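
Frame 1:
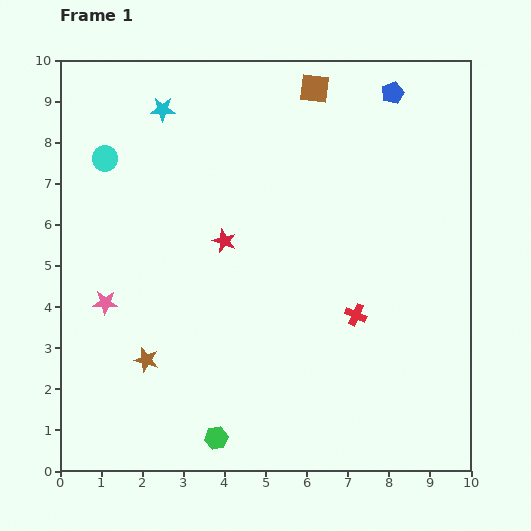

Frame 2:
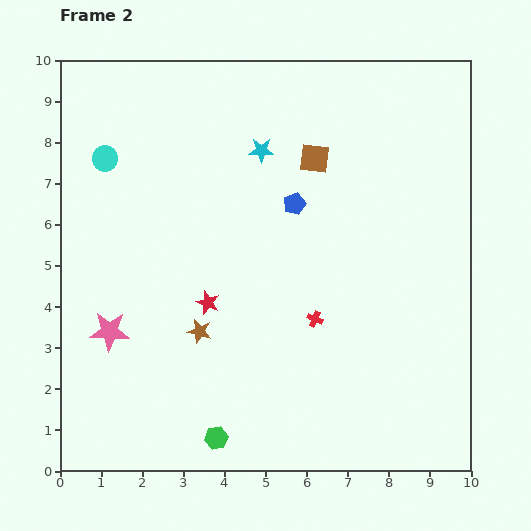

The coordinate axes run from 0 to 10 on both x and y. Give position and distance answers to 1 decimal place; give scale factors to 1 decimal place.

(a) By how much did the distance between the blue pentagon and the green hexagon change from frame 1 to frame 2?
-3.4

Distance in frame 1: 9.4. Distance in frame 2: 6.0.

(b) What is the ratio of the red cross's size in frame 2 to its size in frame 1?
0.7×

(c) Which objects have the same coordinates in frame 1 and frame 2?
the green hexagon, the cyan circle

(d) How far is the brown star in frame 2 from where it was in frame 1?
1.5

The brown star moved from (2.1, 2.7) to (3.4, 3.4), a distance of √(1.3² + 0.7²) ≈ 1.5.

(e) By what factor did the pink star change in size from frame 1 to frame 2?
1.6×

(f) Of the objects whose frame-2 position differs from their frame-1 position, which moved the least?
the pink star

(moved 0.7)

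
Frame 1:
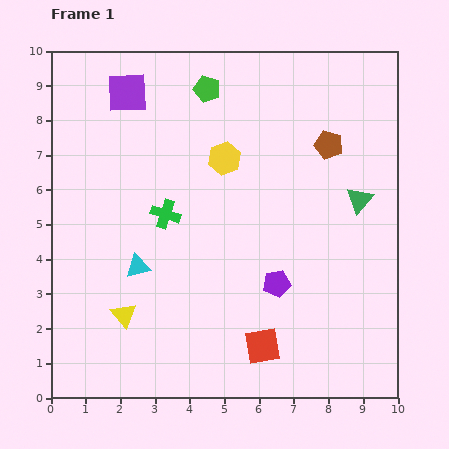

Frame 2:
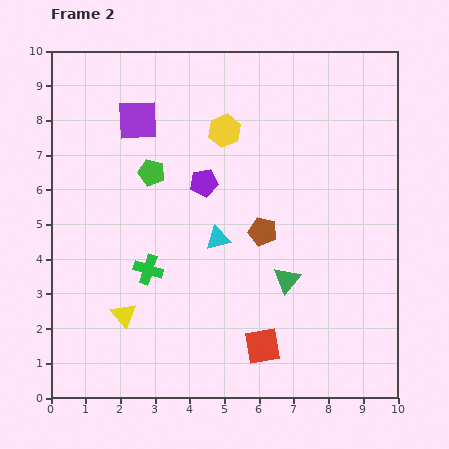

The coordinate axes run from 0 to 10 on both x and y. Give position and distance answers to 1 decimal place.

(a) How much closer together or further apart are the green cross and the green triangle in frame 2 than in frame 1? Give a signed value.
-1.6

Distance in frame 1: 5.6. Distance in frame 2: 4.0.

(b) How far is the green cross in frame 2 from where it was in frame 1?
1.7

The green cross moved from (3.3, 5.3) to (2.8, 3.7), a distance of √(0.5² + 1.6²) ≈ 1.7.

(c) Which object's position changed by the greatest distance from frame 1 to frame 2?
the purple pentagon

(moved 3.6; next 3.1)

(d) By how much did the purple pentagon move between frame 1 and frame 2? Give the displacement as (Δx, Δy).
(-2.1, 2.9)

The purple pentagon was at (6.5, 3.3) in frame 1 and (4.4, 6.2) in frame 2.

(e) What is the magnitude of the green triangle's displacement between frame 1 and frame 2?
3.1

The green triangle moved from (8.9, 5.7) to (6.8, 3.4), a distance of √(2.1² + 2.3²) ≈ 3.1.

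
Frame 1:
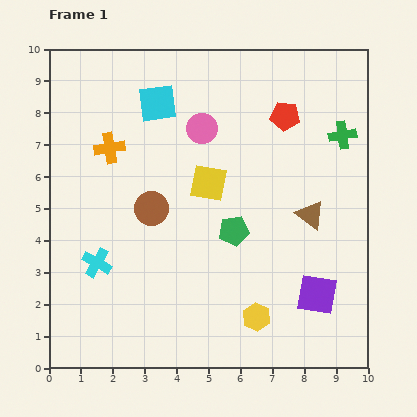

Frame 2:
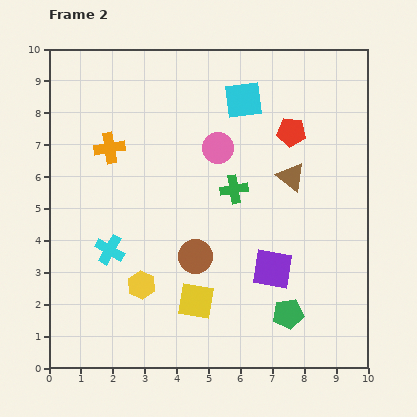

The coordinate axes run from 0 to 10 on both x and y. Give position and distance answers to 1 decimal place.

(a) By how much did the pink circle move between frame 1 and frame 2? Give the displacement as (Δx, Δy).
(0.5, -0.6)

The pink circle was at (4.8, 7.5) in frame 1 and (5.3, 6.9) in frame 2.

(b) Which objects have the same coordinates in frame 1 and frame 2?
the orange cross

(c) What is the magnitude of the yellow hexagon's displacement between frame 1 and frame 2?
3.7

The yellow hexagon moved from (6.5, 1.6) to (2.9, 2.6), a distance of √(3.6² + 1.0²) ≈ 3.7.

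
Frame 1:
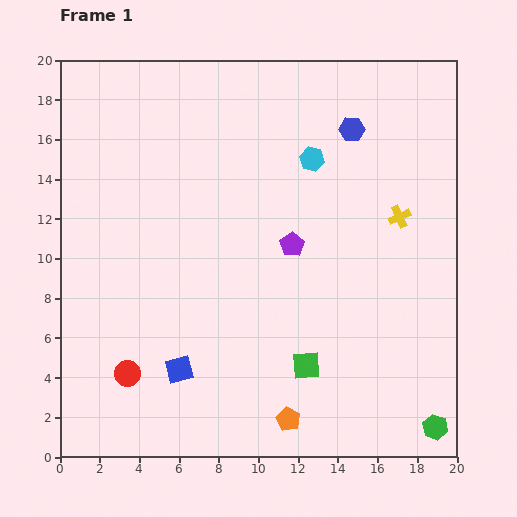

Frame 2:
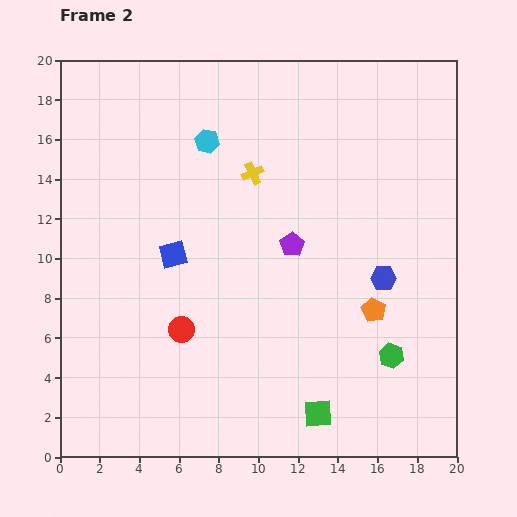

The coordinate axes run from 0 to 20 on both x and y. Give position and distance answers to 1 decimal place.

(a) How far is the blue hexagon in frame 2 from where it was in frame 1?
7.7

The blue hexagon moved from (14.7, 16.5) to (16.3, 9.0), a distance of √(1.6² + 7.5²) ≈ 7.7.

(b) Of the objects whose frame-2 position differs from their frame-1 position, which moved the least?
the green square

(moved 2.5)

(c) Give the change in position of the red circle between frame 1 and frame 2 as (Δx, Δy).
(2.7, 2.2)

The red circle was at (3.4, 4.2) in frame 1 and (6.1, 6.4) in frame 2.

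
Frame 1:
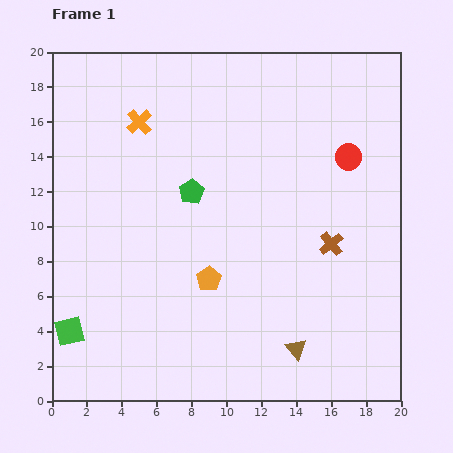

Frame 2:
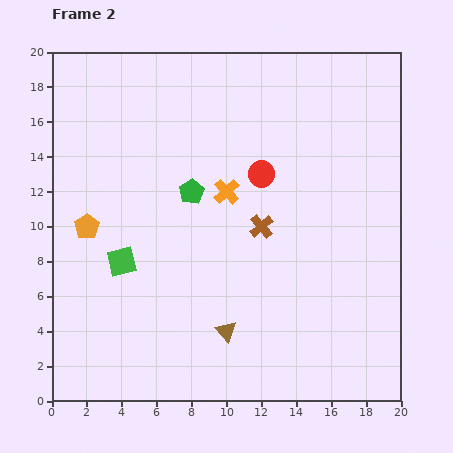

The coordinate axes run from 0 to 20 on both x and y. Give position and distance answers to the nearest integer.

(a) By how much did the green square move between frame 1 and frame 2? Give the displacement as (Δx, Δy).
(3, 4)

The green square was at (1, 4) in frame 1 and (4, 8) in frame 2.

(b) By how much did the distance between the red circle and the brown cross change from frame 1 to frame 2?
-2

Distance in frame 1: 5. Distance in frame 2: 3.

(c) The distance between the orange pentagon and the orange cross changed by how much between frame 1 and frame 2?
-2

Distance in frame 1: 10. Distance in frame 2: 8.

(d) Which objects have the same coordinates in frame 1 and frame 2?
the green pentagon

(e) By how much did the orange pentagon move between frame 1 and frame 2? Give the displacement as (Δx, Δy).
(-7, 3)

The orange pentagon was at (9, 7) in frame 1 and (2, 10) in frame 2.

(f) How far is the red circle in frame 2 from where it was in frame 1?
5

The red circle moved from (17, 14) to (12, 13), a distance of √(5² + 1²) ≈ 5.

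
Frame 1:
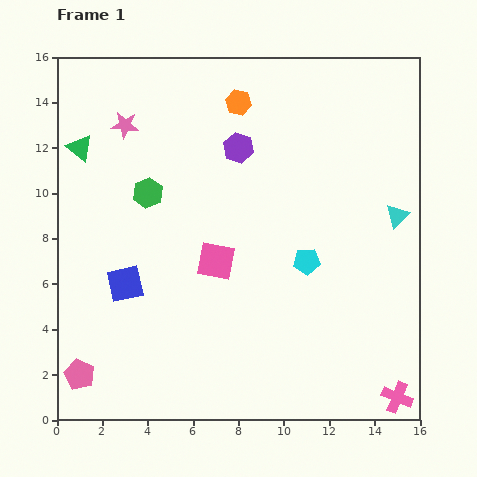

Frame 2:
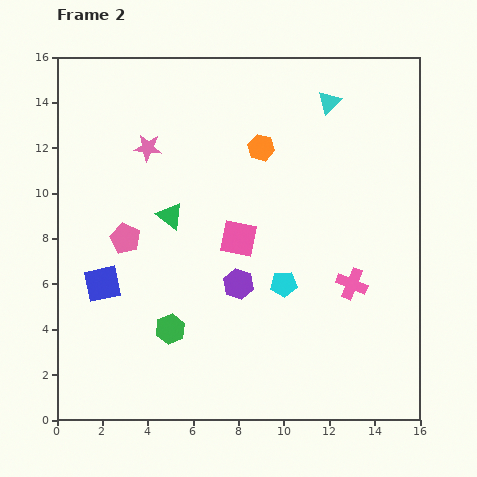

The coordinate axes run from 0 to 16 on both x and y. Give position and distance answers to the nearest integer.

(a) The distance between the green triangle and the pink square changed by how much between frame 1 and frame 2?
-5

Distance in frame 1: 8. Distance in frame 2: 3.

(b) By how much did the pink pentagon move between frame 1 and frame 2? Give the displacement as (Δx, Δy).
(2, 6)

The pink pentagon was at (1, 2) in frame 1 and (3, 8) in frame 2.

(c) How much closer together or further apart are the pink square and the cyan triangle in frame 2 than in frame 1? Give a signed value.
-1

Distance in frame 1: 8. Distance in frame 2: 7.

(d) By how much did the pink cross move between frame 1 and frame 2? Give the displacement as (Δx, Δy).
(-2, 5)

The pink cross was at (15, 1) in frame 1 and (13, 6) in frame 2.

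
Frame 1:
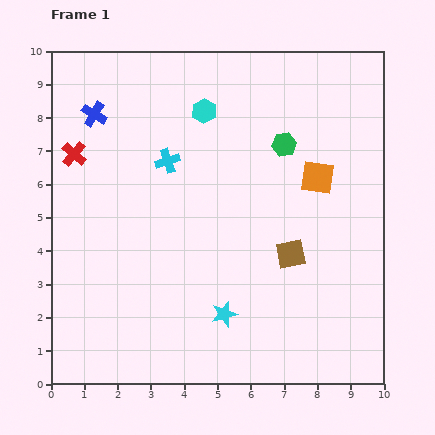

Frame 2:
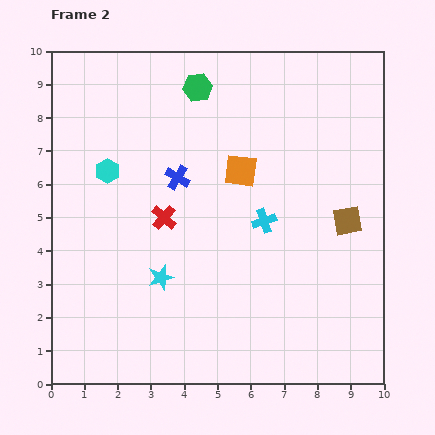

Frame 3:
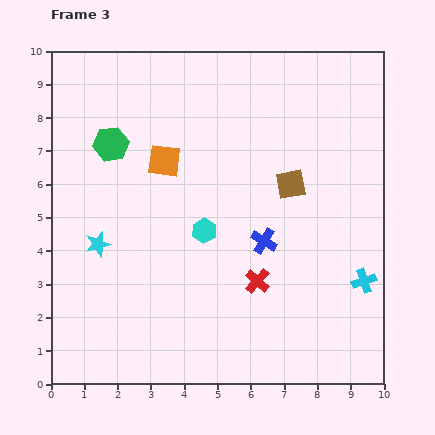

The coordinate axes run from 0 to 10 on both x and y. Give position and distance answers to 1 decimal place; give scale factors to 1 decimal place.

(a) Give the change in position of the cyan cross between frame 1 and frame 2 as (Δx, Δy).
(2.9, -1.8)

The cyan cross was at (3.5, 6.7) in frame 1 and (6.4, 4.9) in frame 2.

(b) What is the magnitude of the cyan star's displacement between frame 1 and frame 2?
2.2

The cyan star moved from (5.2, 2.1) to (3.3, 3.2), a distance of √(1.9² + 1.1²) ≈ 2.2.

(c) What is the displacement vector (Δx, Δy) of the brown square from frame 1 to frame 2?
(1.7, 1.0)

The brown square was at (7.2, 3.9) in frame 1 and (8.9, 4.9) in frame 2.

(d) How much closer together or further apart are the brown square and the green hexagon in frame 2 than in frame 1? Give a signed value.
+2.7

Distance in frame 1: 3.3. Distance in frame 2: 6.0.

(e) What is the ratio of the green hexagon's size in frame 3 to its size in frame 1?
1.4×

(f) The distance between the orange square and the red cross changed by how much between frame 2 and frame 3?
+1.9

Distance in frame 2: 2.7. Distance in frame 3: 4.6.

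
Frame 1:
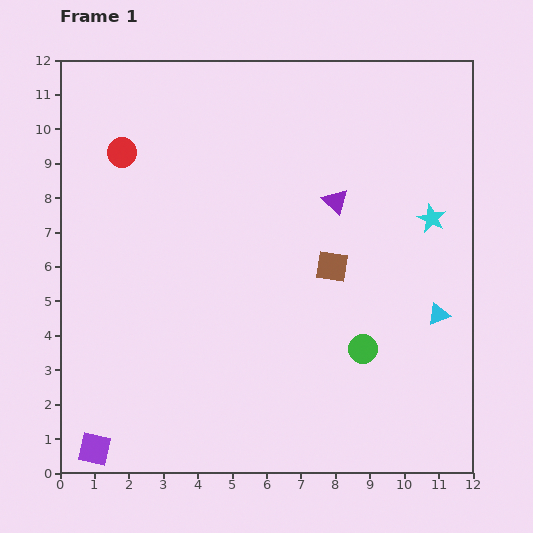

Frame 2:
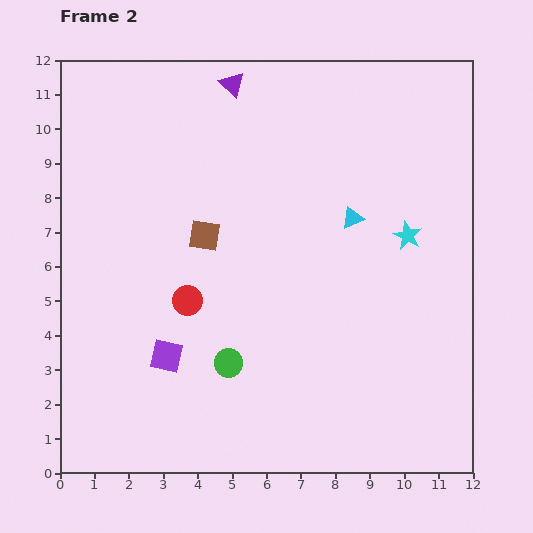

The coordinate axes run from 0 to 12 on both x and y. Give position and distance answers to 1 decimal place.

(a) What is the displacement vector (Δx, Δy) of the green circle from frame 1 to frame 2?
(-3.9, -0.4)

The green circle was at (8.8, 3.6) in frame 1 and (4.9, 3.2) in frame 2.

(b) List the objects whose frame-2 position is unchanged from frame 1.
none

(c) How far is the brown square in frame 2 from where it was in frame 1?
3.8

The brown square moved from (7.9, 6.0) to (4.2, 6.9), a distance of √(3.7² + 0.9²) ≈ 3.8.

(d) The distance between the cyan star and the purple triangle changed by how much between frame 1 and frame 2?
+3.9

Distance in frame 1: 2.8. Distance in frame 2: 6.7.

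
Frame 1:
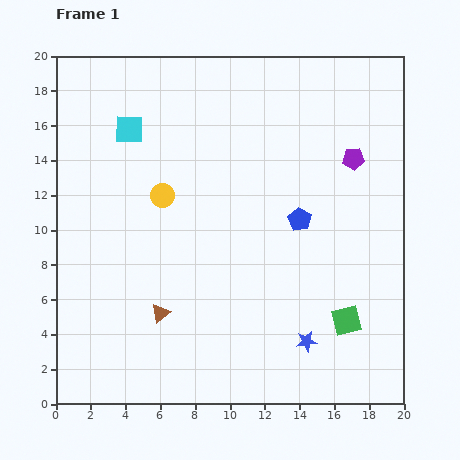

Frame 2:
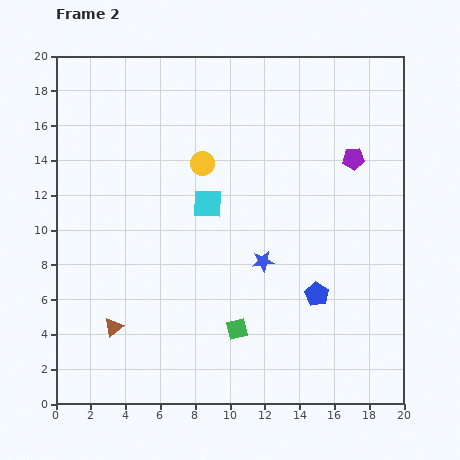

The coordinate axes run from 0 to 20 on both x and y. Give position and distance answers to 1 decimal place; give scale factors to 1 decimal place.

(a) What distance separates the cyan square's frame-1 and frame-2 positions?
6.2

The cyan square moved from (4.2, 15.8) to (8.7, 11.5), a distance of √(4.5² + 4.3²) ≈ 6.2.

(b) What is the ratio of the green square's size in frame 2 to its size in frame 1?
0.7×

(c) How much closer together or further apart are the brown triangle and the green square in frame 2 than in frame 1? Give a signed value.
-3.6

Distance in frame 1: 10.7. Distance in frame 2: 7.1.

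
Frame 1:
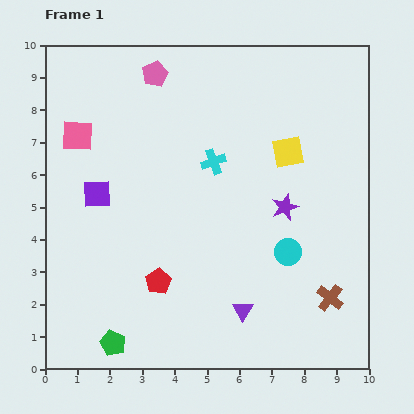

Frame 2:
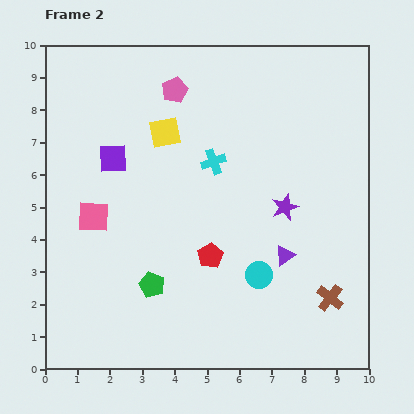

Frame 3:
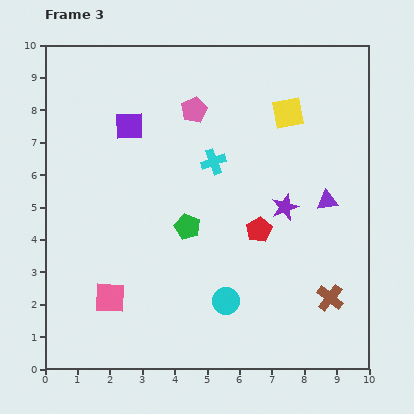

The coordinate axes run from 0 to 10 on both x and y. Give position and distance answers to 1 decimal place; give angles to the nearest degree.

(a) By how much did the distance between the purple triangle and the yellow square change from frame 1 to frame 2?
+0.2

Distance in frame 1: 5.1. Distance in frame 2: 5.3.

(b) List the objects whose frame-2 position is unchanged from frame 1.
the cyan cross, the purple star, the brown cross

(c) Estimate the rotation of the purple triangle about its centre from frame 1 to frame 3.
50° clockwise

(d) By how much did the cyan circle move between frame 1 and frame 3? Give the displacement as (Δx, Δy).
(-1.9, -1.5)

The cyan circle was at (7.5, 3.6) in frame 1 and (5.6, 2.1) in frame 3.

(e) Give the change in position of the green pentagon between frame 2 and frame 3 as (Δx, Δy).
(1.1, 1.8)

The green pentagon was at (3.3, 2.6) in frame 2 and (4.4, 4.4) in frame 3.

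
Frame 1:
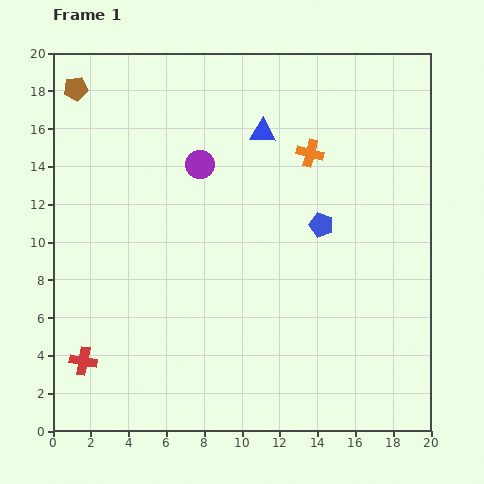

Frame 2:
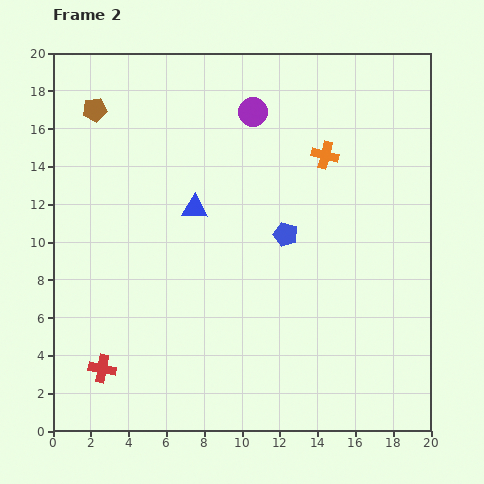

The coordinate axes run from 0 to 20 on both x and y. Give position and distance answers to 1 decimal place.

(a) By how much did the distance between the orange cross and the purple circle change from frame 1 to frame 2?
-1.4

Distance in frame 1: 5.8. Distance in frame 2: 4.4.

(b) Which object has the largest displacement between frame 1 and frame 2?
the blue triangle

(moved 5.4; next 4.0)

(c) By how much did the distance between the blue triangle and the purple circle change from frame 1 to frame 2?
+2.3

Distance in frame 1: 3.7. Distance in frame 2: 6.0.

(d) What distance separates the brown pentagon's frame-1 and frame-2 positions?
1.5

The brown pentagon moved from (1.2, 18.1) to (2.2, 17.0), a distance of √(1.0² + 1.1²) ≈ 1.5.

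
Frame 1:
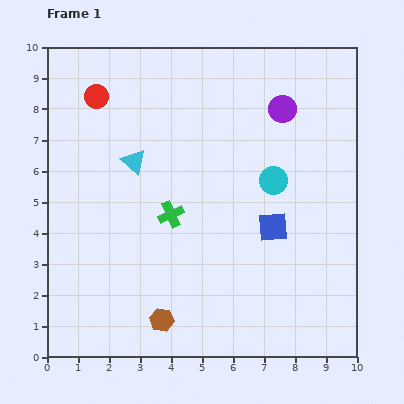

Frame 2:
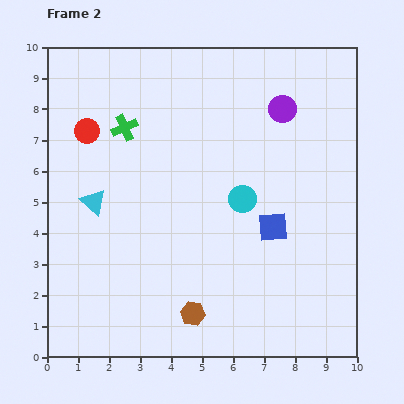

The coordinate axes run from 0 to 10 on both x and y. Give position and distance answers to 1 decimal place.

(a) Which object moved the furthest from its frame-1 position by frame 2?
the green cross

(moved 3.2; next 1.8)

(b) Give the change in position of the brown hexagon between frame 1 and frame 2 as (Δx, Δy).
(1.0, 0.2)

The brown hexagon was at (3.7, 1.2) in frame 1 and (4.7, 1.4) in frame 2.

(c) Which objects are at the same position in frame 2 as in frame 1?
the purple circle, the blue square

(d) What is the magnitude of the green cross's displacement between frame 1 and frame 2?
3.2

The green cross moved from (4.0, 4.6) to (2.5, 7.4), a distance of √(1.5² + 2.8²) ≈ 3.2.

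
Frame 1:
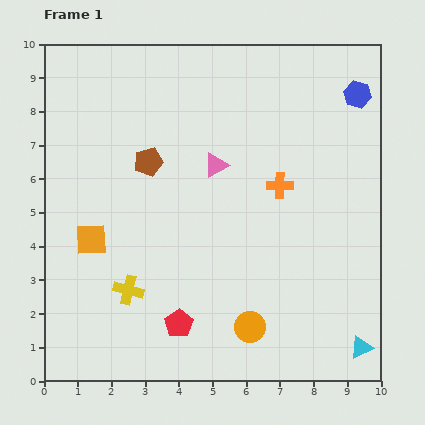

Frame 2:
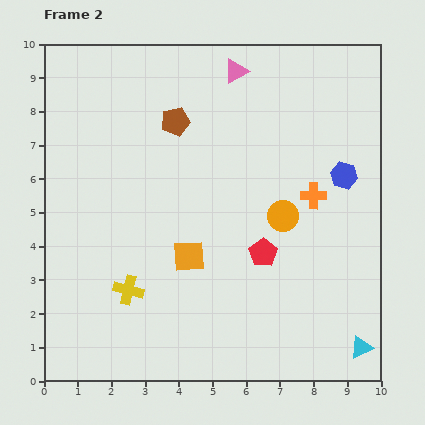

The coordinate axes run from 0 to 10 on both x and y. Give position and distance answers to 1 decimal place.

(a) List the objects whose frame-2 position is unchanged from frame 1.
the yellow cross, the cyan triangle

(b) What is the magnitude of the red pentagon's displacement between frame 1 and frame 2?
3.3

The red pentagon moved from (4.0, 1.7) to (6.5, 3.8), a distance of √(2.5² + 2.1²) ≈ 3.3.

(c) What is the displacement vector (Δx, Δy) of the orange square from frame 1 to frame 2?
(2.9, -0.5)

The orange square was at (1.4, 4.2) in frame 1 and (4.3, 3.7) in frame 2.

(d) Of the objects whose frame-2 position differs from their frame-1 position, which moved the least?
the orange cross

(moved 1.0)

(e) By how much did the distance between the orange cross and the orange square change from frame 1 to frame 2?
-1.7

Distance in frame 1: 5.8. Distance in frame 2: 4.1.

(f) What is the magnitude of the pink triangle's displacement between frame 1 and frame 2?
2.9

The pink triangle moved from (5.1, 6.4) to (5.7, 9.2), a distance of √(0.6² + 2.8²) ≈ 2.9.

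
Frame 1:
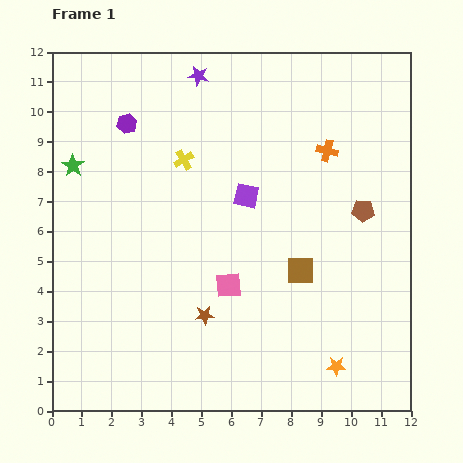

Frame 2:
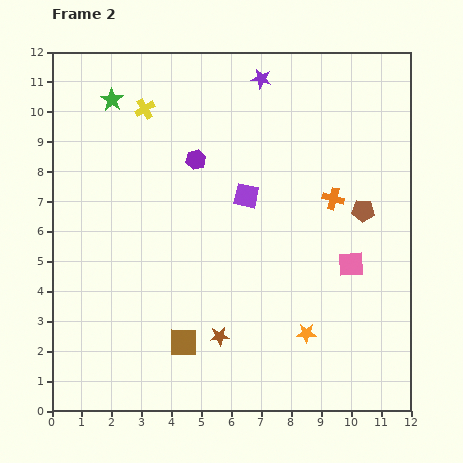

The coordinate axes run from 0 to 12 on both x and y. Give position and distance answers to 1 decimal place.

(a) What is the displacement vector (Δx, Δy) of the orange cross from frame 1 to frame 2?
(0.2, -1.6)

The orange cross was at (9.2, 8.7) in frame 1 and (9.4, 7.1) in frame 2.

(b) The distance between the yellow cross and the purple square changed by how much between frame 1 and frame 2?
+2.1

Distance in frame 1: 2.4. Distance in frame 2: 4.5.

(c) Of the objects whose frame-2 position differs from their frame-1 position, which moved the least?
the brown star

(moved 0.9)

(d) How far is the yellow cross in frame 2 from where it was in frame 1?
2.1

The yellow cross moved from (4.4, 8.4) to (3.1, 10.1), a distance of √(1.3² + 1.7²) ≈ 2.1.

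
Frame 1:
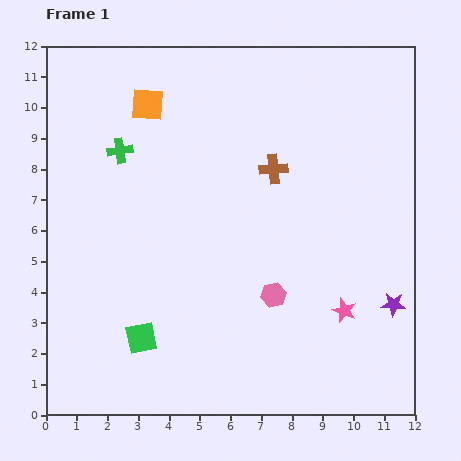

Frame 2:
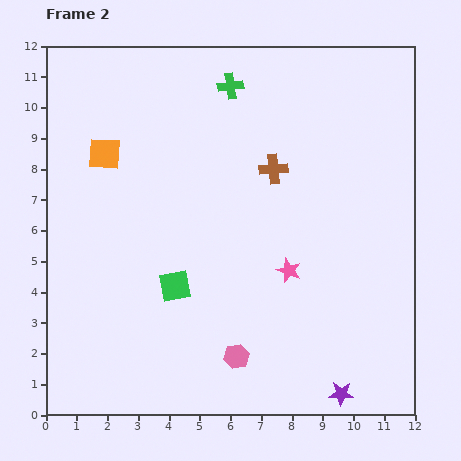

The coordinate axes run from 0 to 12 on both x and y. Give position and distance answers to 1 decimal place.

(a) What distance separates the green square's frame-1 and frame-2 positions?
2.0

The green square moved from (3.1, 2.5) to (4.2, 4.2), a distance of √(1.1² + 1.7²) ≈ 2.0.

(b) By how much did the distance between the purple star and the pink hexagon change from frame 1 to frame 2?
-0.3

Distance in frame 1: 3.9. Distance in frame 2: 3.6.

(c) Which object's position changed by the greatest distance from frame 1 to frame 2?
the green cross

(moved 4.2; next 3.4)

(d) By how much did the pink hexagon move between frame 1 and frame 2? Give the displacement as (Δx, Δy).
(-1.2, -2.0)

The pink hexagon was at (7.4, 3.9) in frame 1 and (6.2, 1.9) in frame 2.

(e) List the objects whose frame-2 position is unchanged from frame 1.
the brown cross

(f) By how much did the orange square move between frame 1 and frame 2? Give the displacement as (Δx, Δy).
(-1.4, -1.6)

The orange square was at (3.3, 10.1) in frame 1 and (1.9, 8.5) in frame 2.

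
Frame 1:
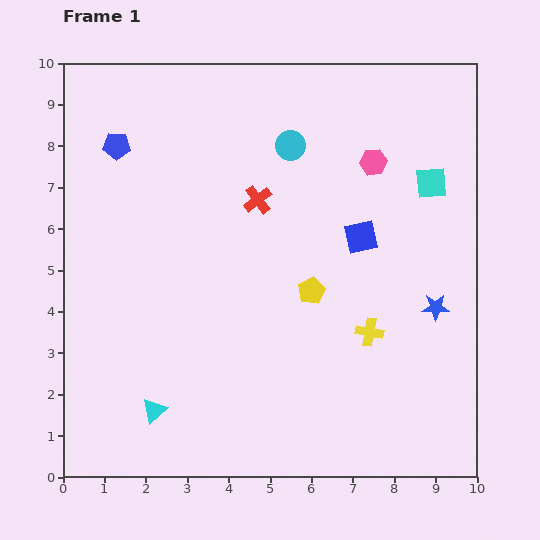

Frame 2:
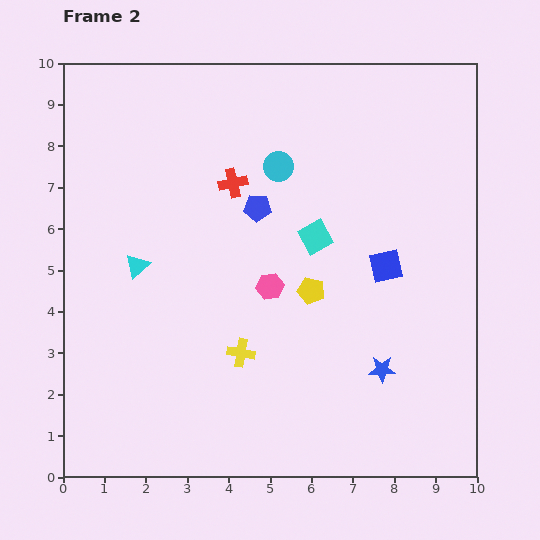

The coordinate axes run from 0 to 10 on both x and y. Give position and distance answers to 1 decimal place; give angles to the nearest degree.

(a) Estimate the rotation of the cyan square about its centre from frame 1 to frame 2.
24° counter-clockwise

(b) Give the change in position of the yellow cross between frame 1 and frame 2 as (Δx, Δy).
(-3.1, -0.5)

The yellow cross was at (7.4, 3.5) in frame 1 and (4.3, 3.0) in frame 2.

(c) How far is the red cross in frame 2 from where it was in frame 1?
0.7

The red cross moved from (4.7, 6.7) to (4.1, 7.1), a distance of √(0.6² + 0.4²) ≈ 0.7.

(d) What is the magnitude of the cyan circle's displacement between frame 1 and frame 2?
0.6

The cyan circle moved from (5.5, 8.0) to (5.2, 7.5), a distance of √(0.3² + 0.5²) ≈ 0.6.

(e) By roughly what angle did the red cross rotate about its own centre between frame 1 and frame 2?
25° clockwise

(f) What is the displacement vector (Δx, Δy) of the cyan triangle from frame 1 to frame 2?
(-0.4, 3.5)

The cyan triangle was at (2.2, 1.6) in frame 1 and (1.8, 5.1) in frame 2.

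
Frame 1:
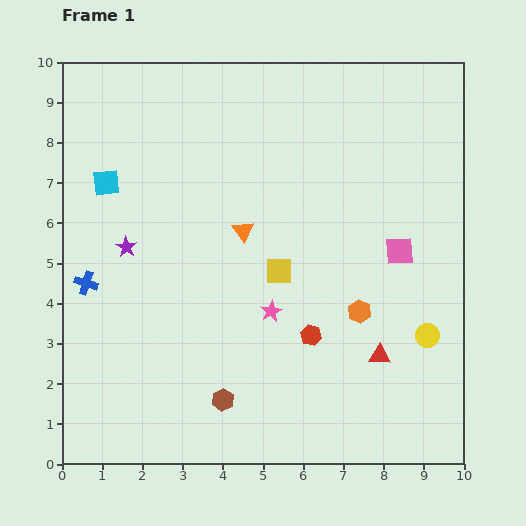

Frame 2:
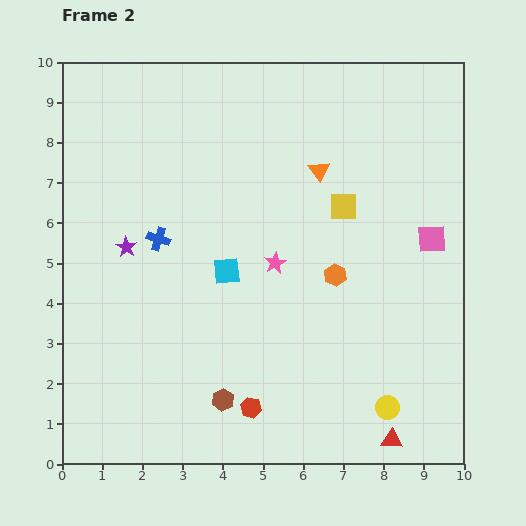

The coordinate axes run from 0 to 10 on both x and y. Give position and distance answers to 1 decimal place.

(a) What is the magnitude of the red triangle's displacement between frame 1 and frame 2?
2.1

The red triangle moved from (7.9, 2.7) to (8.2, 0.6), a distance of √(0.3² + 2.1²) ≈ 2.1.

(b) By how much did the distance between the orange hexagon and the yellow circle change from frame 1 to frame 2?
+1.7

Distance in frame 1: 1.8. Distance in frame 2: 3.5.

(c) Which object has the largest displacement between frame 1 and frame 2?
the cyan square

(moved 3.7; next 2.4)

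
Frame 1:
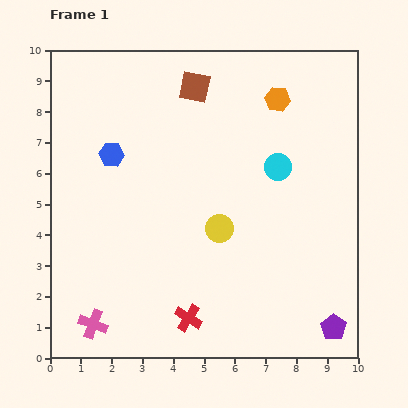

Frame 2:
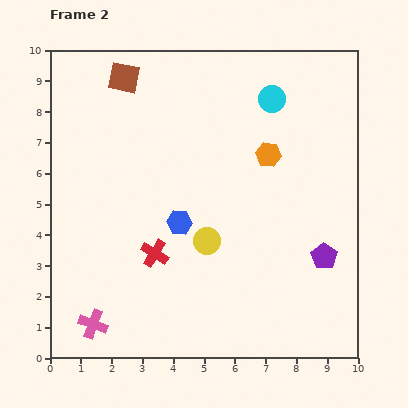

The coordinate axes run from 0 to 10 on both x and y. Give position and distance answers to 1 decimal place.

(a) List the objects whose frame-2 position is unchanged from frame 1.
the pink cross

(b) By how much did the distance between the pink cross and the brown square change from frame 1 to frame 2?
-0.3

Distance in frame 1: 8.4. Distance in frame 2: 8.1.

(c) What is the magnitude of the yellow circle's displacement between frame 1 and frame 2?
0.6

The yellow circle moved from (5.5, 4.2) to (5.1, 3.8), a distance of √(0.4² + 0.4²) ≈ 0.6.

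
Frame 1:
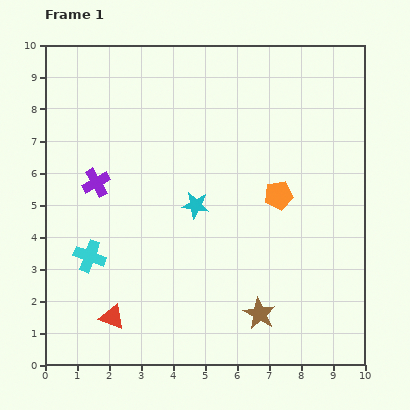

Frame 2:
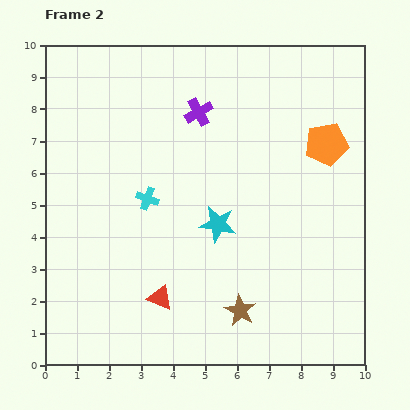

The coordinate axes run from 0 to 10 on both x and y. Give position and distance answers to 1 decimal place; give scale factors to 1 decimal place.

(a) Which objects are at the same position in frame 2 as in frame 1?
none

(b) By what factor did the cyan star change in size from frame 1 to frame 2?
1.4×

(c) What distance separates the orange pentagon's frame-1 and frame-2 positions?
2.2

The orange pentagon moved from (7.3, 5.3) to (8.8, 6.9), a distance of √(1.5² + 1.6²) ≈ 2.2.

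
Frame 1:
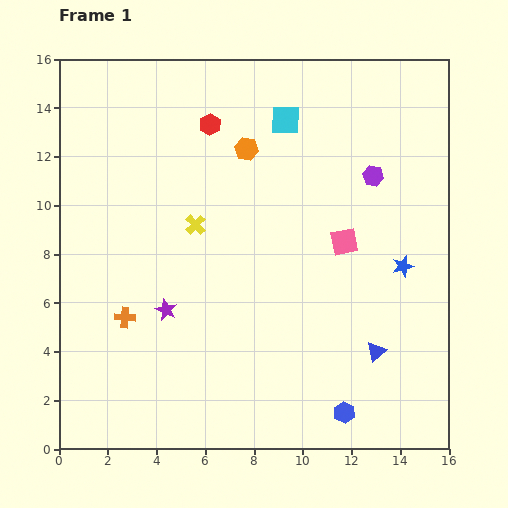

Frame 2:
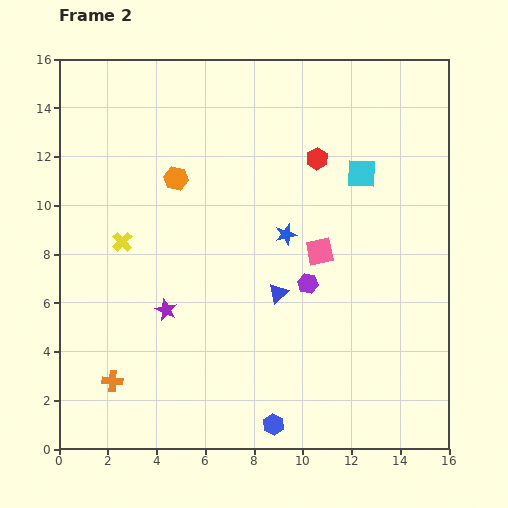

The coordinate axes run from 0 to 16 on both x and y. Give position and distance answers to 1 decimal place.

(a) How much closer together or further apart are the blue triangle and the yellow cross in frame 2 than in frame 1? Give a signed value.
-2.3

Distance in frame 1: 9.0. Distance in frame 2: 6.7.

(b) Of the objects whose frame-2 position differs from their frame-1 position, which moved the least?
the pink square

(moved 1.1)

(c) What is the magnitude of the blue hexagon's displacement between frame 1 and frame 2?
2.9

The blue hexagon moved from (11.7, 1.5) to (8.8, 1.0), a distance of √(2.9² + 0.5²) ≈ 2.9.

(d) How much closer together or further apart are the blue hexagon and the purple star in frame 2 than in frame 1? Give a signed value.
-2.0

Distance in frame 1: 8.4. Distance in frame 2: 6.4.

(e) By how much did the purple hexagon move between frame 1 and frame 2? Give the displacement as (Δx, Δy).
(-2.7, -4.4)

The purple hexagon was at (12.9, 11.2) in frame 1 and (10.2, 6.8) in frame 2.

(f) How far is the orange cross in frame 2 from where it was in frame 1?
2.6

The orange cross moved from (2.7, 5.4) to (2.2, 2.8), a distance of √(0.5² + 2.6²) ≈ 2.6.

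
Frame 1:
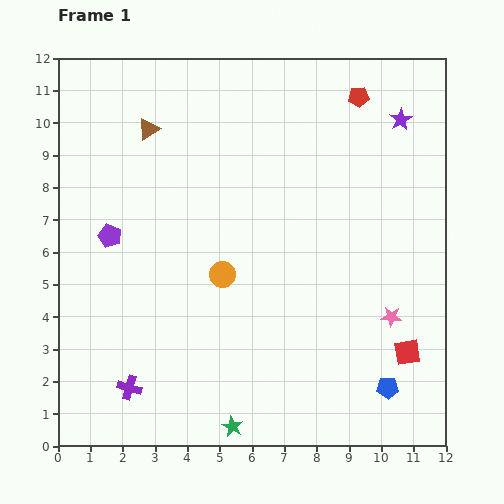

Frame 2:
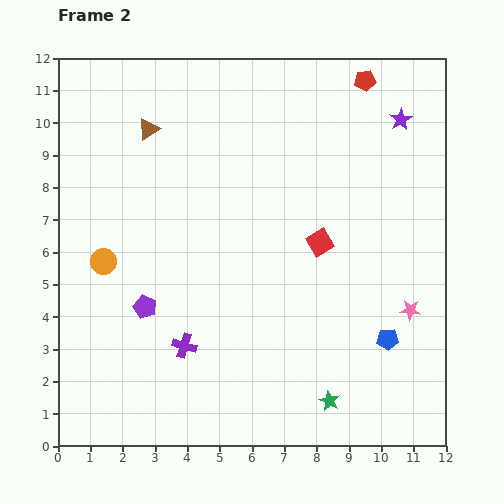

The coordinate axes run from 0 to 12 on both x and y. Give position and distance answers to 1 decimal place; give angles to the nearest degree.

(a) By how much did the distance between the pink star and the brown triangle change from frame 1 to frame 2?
+0.3

Distance in frame 1: 9.5. Distance in frame 2: 9.8.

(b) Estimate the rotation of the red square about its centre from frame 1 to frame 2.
21° counter-clockwise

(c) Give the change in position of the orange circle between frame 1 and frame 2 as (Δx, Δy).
(-3.7, 0.4)

The orange circle was at (5.1, 5.3) in frame 1 and (1.4, 5.7) in frame 2.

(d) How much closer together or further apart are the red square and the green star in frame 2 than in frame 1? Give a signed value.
-1.0

Distance in frame 1: 5.9. Distance in frame 2: 4.9.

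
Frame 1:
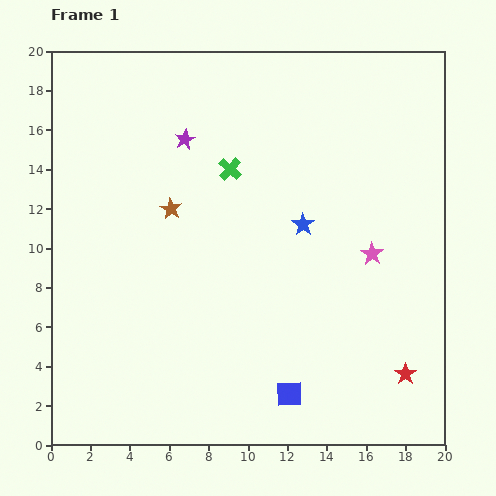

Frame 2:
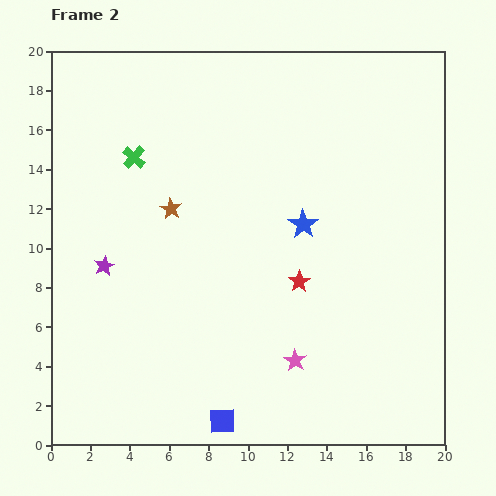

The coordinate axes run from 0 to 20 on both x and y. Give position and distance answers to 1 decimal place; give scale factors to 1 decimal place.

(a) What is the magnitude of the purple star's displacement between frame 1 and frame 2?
7.6

The purple star moved from (6.8, 15.5) to (2.7, 9.1), a distance of √(4.1² + 6.4²) ≈ 7.6.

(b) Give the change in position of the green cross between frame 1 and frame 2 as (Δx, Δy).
(-4.9, 0.6)

The green cross was at (9.1, 14.0) in frame 1 and (4.2, 14.6) in frame 2.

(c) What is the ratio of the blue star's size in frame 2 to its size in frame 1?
1.3×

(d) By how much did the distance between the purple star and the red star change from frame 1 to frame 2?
-6.4

Distance in frame 1: 16.3. Distance in frame 2: 9.9.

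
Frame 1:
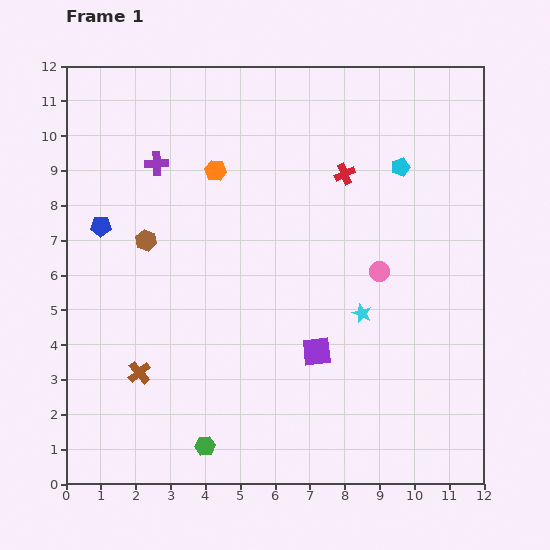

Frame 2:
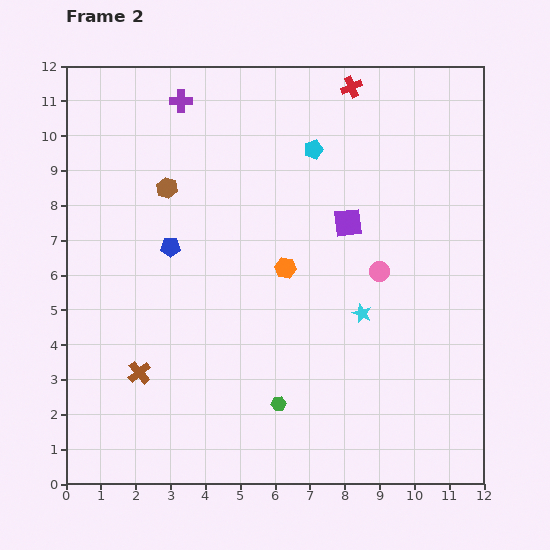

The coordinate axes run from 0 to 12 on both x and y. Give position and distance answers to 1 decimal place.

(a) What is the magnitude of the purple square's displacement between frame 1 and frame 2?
3.8

The purple square moved from (7.2, 3.8) to (8.1, 7.5), a distance of √(0.9² + 3.7²) ≈ 3.8.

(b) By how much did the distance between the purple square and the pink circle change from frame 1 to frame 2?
-1.2

Distance in frame 1: 2.9. Distance in frame 2: 1.7.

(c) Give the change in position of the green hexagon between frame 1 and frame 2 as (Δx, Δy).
(2.1, 1.2)

The green hexagon was at (4.0, 1.1) in frame 1 and (6.1, 2.3) in frame 2.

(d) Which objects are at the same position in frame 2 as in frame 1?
the brown cross, the cyan star, the pink circle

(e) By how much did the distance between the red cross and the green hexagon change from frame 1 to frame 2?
+0.5

Distance in frame 1: 8.8. Distance in frame 2: 9.3.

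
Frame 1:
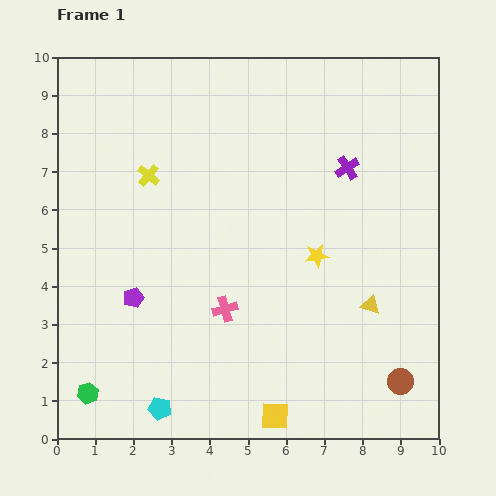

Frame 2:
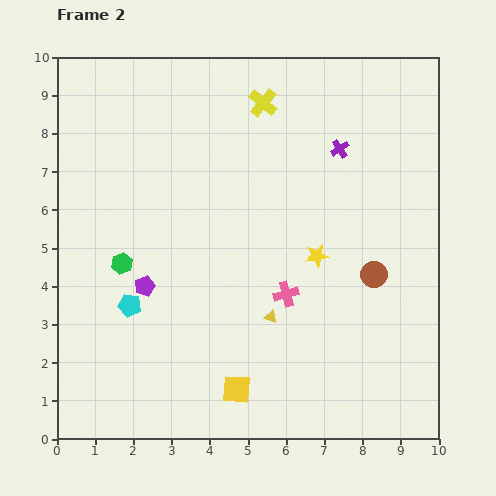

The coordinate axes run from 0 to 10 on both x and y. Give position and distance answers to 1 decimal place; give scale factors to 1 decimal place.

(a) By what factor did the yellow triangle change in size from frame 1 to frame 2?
0.6×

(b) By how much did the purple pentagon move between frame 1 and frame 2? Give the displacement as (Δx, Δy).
(0.3, 0.3)

The purple pentagon was at (2.0, 3.7) in frame 1 and (2.3, 4.0) in frame 2.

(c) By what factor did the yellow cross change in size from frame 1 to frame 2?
1.3×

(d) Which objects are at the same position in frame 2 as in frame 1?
the yellow star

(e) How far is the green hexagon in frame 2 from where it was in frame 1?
3.5

The green hexagon moved from (0.8, 1.2) to (1.7, 4.6), a distance of √(0.9² + 3.4²) ≈ 3.5.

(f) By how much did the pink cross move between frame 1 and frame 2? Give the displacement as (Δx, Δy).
(1.6, 0.4)

The pink cross was at (4.4, 3.4) in frame 1 and (6.0, 3.8) in frame 2.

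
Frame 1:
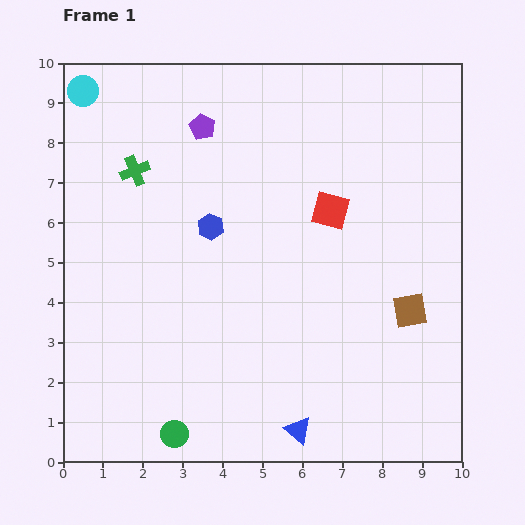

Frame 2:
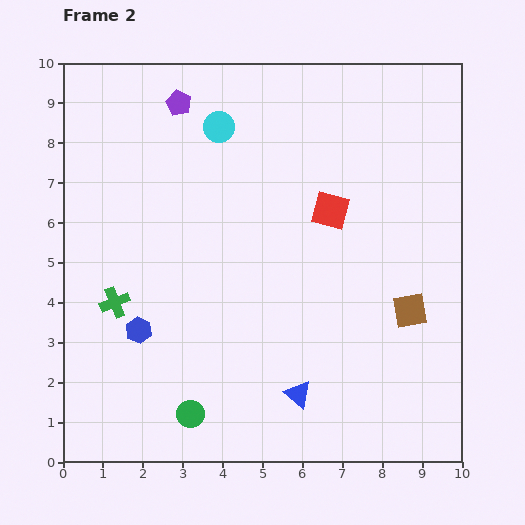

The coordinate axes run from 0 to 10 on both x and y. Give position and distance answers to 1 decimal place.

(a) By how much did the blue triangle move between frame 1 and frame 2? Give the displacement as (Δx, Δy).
(0.0, 0.9)

The blue triangle was at (5.9, 0.8) in frame 1 and (5.9, 1.7) in frame 2.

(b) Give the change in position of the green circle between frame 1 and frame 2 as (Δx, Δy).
(0.4, 0.5)

The green circle was at (2.8, 0.7) in frame 1 and (3.2, 1.2) in frame 2.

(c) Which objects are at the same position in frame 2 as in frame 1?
the brown square, the red square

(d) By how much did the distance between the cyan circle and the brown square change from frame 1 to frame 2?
-3.3

Distance in frame 1: 9.9. Distance in frame 2: 6.6.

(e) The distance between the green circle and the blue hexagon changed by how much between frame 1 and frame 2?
-2.8

Distance in frame 1: 5.3. Distance in frame 2: 2.5.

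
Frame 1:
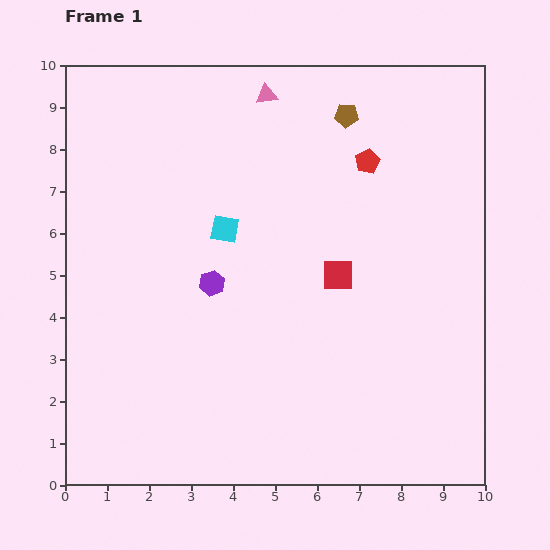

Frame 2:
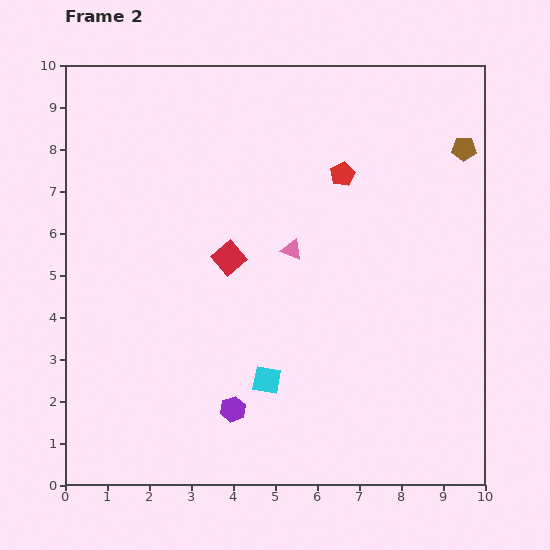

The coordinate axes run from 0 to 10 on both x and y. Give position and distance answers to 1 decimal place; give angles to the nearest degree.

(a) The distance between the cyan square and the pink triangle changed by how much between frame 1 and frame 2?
-0.2

Distance in frame 1: 3.4. Distance in frame 2: 3.2.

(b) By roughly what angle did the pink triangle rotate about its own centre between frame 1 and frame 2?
31° clockwise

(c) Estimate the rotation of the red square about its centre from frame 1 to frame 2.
40° counter-clockwise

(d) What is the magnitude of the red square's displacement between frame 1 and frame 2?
2.6

The red square moved from (6.5, 5.0) to (3.9, 5.4), a distance of √(2.6² + 0.4²) ≈ 2.6.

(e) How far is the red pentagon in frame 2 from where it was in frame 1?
0.7

The red pentagon moved from (7.2, 7.7) to (6.6, 7.4), a distance of √(0.6² + 0.3²) ≈ 0.7.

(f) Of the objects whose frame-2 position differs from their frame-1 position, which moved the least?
the red pentagon

(moved 0.7)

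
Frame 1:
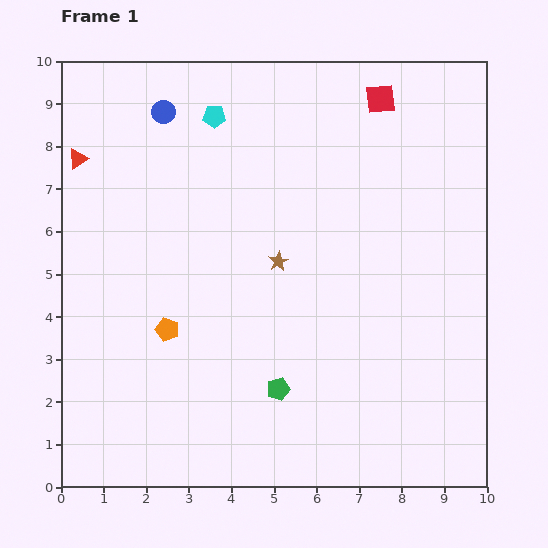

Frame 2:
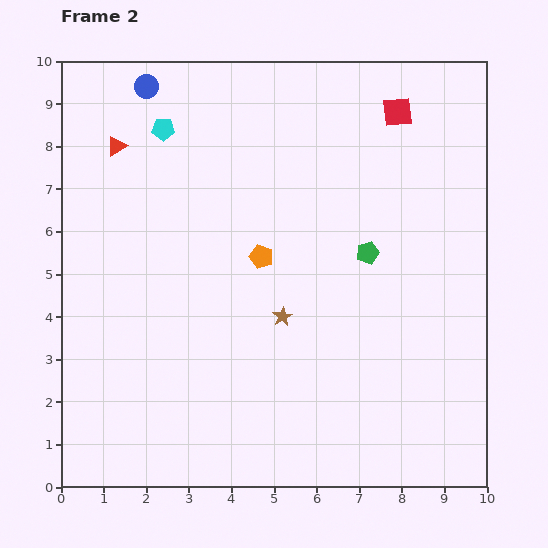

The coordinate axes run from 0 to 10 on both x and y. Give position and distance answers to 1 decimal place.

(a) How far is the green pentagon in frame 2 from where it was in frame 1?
3.8

The green pentagon moved from (5.1, 2.3) to (7.2, 5.5), a distance of √(2.1² + 3.2²) ≈ 3.8.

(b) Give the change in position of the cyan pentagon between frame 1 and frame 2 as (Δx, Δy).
(-1.2, -0.3)

The cyan pentagon was at (3.6, 8.7) in frame 1 and (2.4, 8.4) in frame 2.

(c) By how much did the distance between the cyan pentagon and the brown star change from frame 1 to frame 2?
+1.5

Distance in frame 1: 3.7. Distance in frame 2: 5.2.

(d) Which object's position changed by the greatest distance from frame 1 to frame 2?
the green pentagon

(moved 3.8; next 2.8)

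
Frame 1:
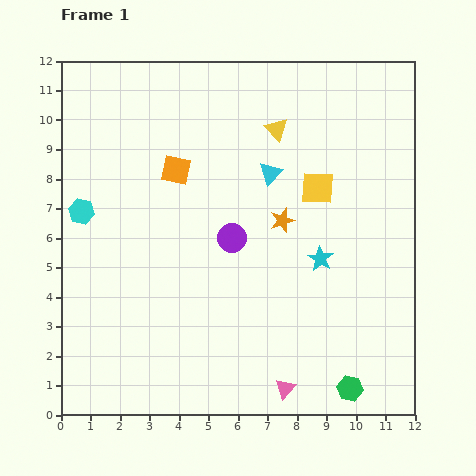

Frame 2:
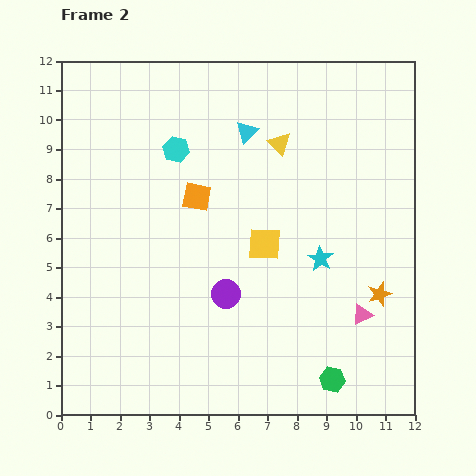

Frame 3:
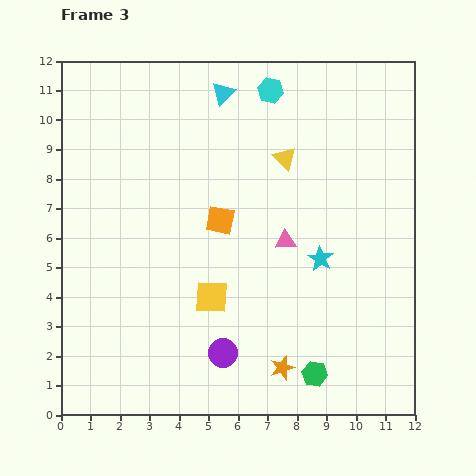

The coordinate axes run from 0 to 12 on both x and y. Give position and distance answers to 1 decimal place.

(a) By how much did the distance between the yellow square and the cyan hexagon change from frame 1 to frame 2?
-3.6

Distance in frame 1: 8.0. Distance in frame 2: 4.4.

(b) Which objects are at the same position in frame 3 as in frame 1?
the cyan star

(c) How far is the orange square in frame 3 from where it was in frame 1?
2.3

The orange square moved from (3.9, 8.3) to (5.4, 6.6), a distance of √(1.5² + 1.7²) ≈ 2.3.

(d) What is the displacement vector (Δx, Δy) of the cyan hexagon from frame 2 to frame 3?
(3.2, 2.0)

The cyan hexagon was at (3.9, 9.0) in frame 2 and (7.1, 11.0) in frame 3.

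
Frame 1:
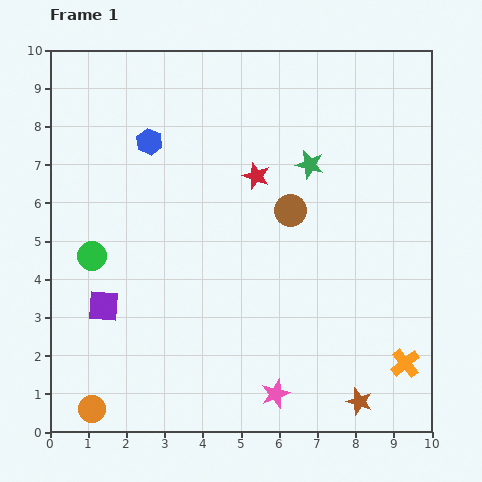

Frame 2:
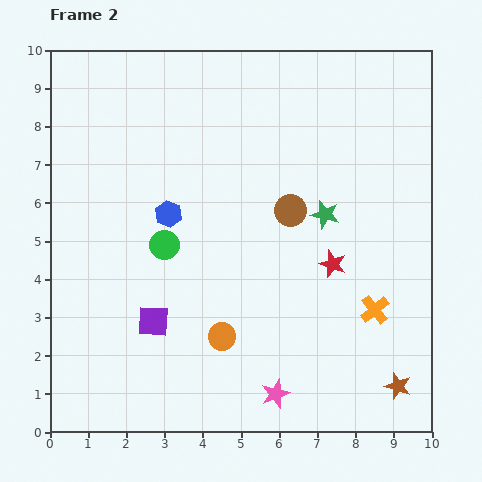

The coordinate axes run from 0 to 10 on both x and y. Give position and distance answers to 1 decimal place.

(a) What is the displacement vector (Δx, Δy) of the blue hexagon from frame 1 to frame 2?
(0.5, -1.9)

The blue hexagon was at (2.6, 7.6) in frame 1 and (3.1, 5.7) in frame 2.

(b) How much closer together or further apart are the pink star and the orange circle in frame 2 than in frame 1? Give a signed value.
-2.7

Distance in frame 1: 4.8. Distance in frame 2: 2.1.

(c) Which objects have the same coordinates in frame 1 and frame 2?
the brown circle, the pink star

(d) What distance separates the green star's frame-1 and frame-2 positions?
1.4

The green star moved from (6.8, 7.0) to (7.2, 5.7), a distance of √(0.4² + 1.3²) ≈ 1.4.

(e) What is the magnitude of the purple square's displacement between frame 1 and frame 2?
1.4

The purple square moved from (1.4, 3.3) to (2.7, 2.9), a distance of √(1.3² + 0.4²) ≈ 1.4.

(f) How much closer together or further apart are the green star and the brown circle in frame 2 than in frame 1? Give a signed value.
-0.4

Distance in frame 1: 1.3. Distance in frame 2: 0.9.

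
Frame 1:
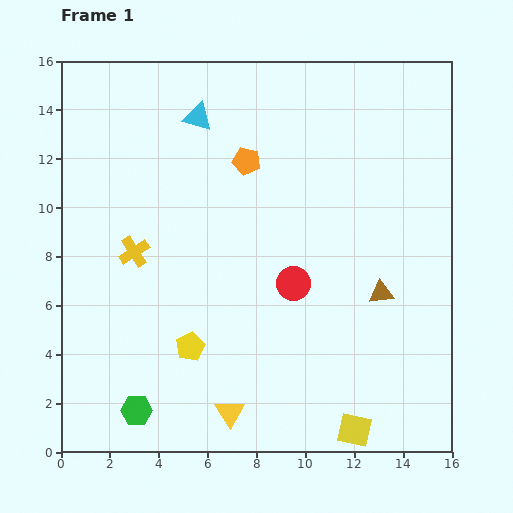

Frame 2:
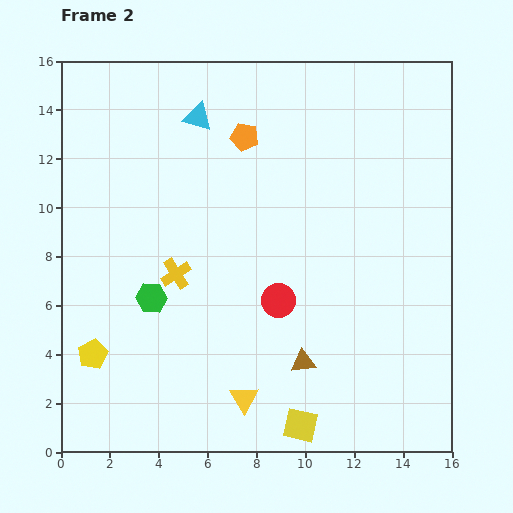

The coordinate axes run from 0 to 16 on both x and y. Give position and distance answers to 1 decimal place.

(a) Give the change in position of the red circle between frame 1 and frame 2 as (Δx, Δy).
(-0.6, -0.7)

The red circle was at (9.5, 6.9) in frame 1 and (8.9, 6.2) in frame 2.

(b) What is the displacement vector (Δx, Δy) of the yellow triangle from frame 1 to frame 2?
(0.6, 0.6)

The yellow triangle was at (6.9, 1.6) in frame 1 and (7.5, 2.2) in frame 2.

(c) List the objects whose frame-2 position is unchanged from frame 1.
the cyan triangle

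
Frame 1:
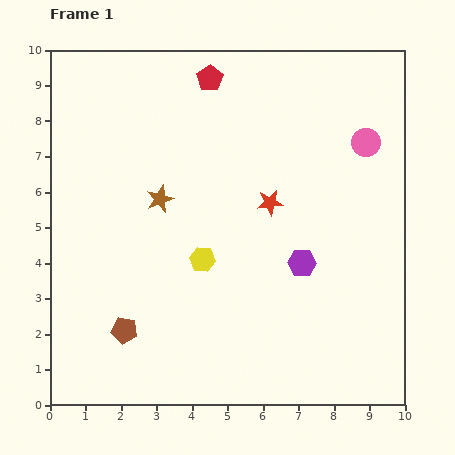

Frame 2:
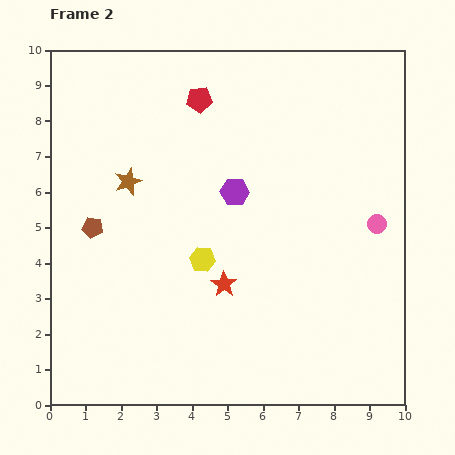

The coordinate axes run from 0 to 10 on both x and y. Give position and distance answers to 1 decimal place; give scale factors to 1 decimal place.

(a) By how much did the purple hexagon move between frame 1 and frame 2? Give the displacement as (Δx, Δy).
(-1.9, 2.0)

The purple hexagon was at (7.1, 4.0) in frame 1 and (5.2, 6.0) in frame 2.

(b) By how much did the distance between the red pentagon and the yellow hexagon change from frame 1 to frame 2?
-0.6

Distance in frame 1: 5.1. Distance in frame 2: 4.5.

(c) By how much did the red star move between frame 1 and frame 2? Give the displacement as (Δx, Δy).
(-1.3, -2.3)

The red star was at (6.2, 5.7) in frame 1 and (4.9, 3.4) in frame 2.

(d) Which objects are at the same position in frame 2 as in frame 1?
the yellow hexagon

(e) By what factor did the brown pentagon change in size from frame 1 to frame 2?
0.8×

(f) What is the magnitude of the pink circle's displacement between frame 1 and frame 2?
2.3

The pink circle moved from (8.9, 7.4) to (9.2, 5.1), a distance of √(0.3² + 2.3²) ≈ 2.3.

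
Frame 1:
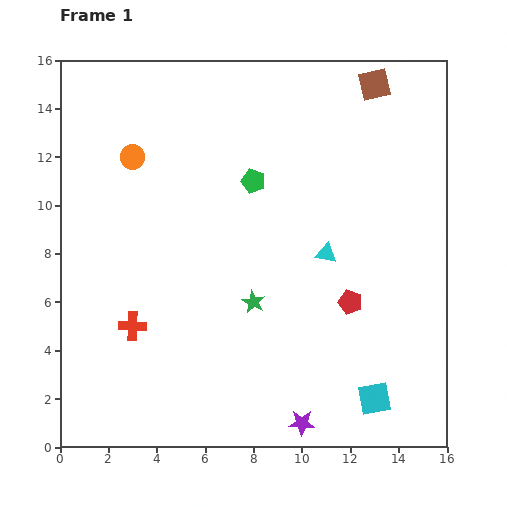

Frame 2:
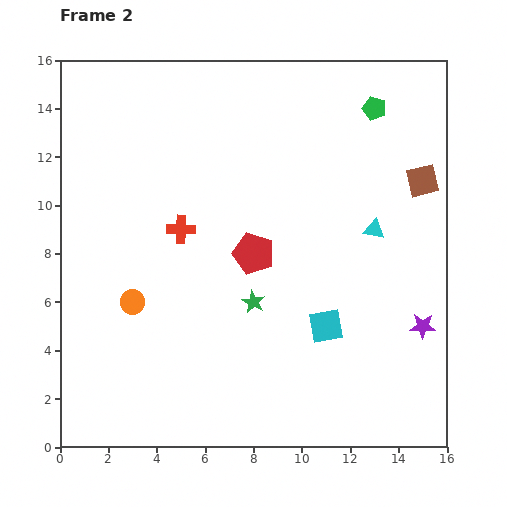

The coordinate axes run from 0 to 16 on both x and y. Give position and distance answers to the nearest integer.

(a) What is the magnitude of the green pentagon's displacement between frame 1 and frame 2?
6

The green pentagon moved from (8, 11) to (13, 14), a distance of √(5² + 3²) ≈ 6.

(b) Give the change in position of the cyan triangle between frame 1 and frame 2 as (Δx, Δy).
(2, 1)

The cyan triangle was at (11, 8) in frame 1 and (13, 9) in frame 2.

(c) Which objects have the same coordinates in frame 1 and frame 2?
the green star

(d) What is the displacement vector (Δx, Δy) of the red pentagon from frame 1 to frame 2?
(-4, 2)

The red pentagon was at (12, 6) in frame 1 and (8, 8) in frame 2.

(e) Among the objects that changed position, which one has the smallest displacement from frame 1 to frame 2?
the cyan triangle

(moved 2)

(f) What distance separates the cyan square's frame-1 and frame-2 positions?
4

The cyan square moved from (13, 2) to (11, 5), a distance of √(2² + 3²) ≈ 4.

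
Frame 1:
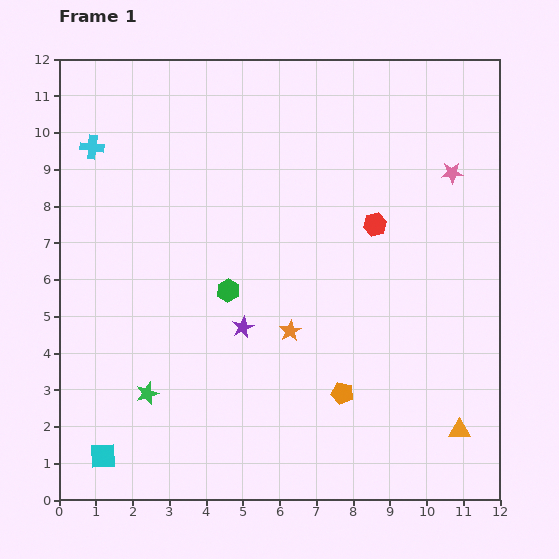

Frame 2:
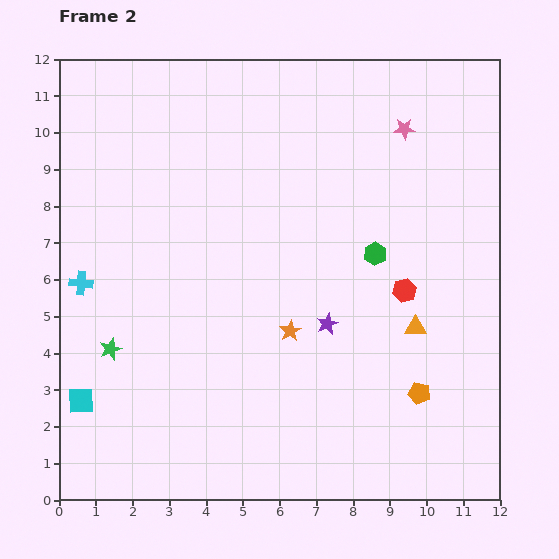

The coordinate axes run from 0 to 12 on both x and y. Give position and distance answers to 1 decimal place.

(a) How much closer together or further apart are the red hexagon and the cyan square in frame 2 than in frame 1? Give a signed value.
-0.4

Distance in frame 1: 9.7. Distance in frame 2: 9.3.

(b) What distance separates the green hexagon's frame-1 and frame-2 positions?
4.1

The green hexagon moved from (4.6, 5.7) to (8.6, 6.7), a distance of √(4.0² + 1.0²) ≈ 4.1.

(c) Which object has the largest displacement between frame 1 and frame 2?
the green hexagon

(moved 4.1; next 3.7)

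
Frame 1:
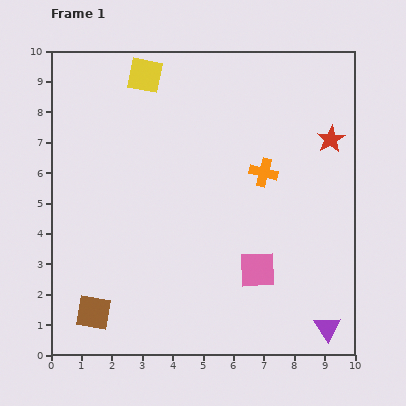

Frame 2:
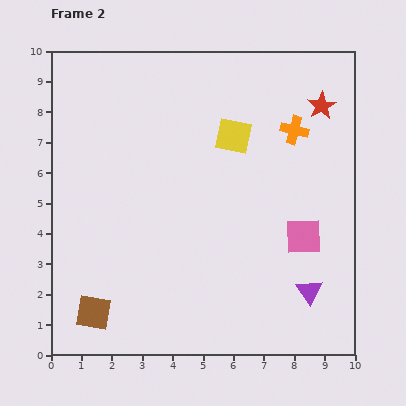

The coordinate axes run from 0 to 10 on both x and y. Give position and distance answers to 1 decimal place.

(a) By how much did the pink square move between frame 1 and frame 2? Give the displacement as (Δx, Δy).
(1.5, 1.1)

The pink square was at (6.8, 2.8) in frame 1 and (8.3, 3.9) in frame 2.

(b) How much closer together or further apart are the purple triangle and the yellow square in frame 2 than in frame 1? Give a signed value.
-4.5

Distance in frame 1: 10.2. Distance in frame 2: 5.7.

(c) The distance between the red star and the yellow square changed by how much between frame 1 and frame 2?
-3.4

Distance in frame 1: 6.5. Distance in frame 2: 3.1.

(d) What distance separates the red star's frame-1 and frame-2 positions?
1.1

The red star moved from (9.2, 7.1) to (8.9, 8.2), a distance of √(0.3² + 1.1²) ≈ 1.1.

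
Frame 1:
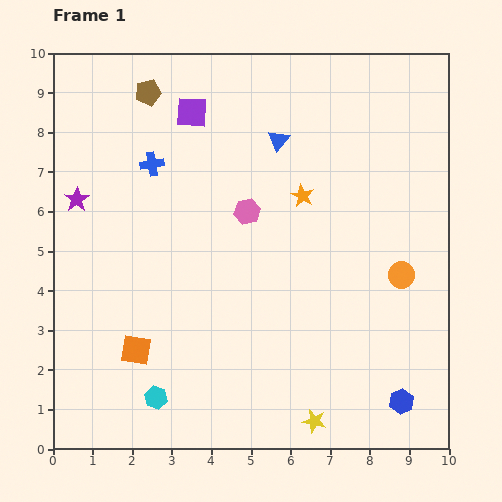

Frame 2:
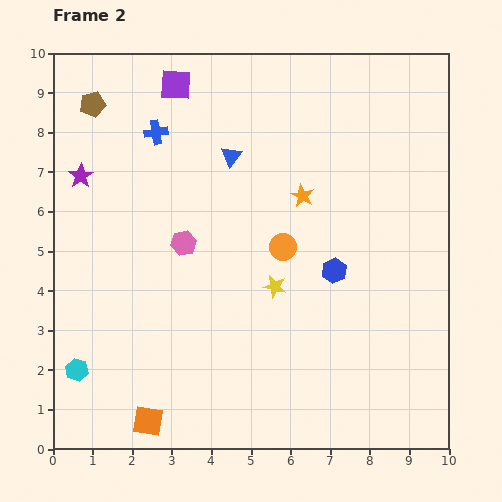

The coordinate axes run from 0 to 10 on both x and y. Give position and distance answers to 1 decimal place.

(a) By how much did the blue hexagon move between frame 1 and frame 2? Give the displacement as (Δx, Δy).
(-1.7, 3.3)

The blue hexagon was at (8.8, 1.2) in frame 1 and (7.1, 4.5) in frame 2.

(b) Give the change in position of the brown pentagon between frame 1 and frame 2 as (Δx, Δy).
(-1.4, -0.3)

The brown pentagon was at (2.4, 9.0) in frame 1 and (1.0, 8.7) in frame 2.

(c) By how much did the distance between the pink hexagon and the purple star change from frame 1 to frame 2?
-1.2

Distance in frame 1: 4.3. Distance in frame 2: 3.1.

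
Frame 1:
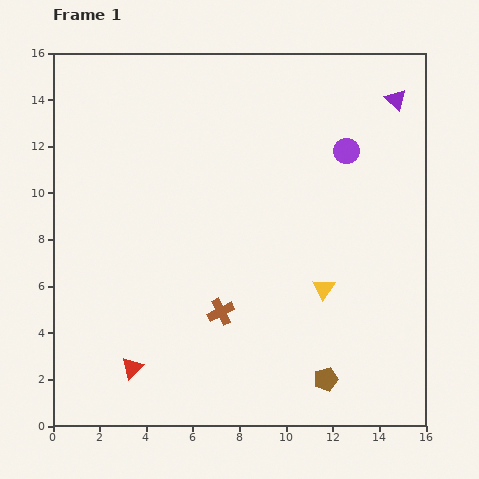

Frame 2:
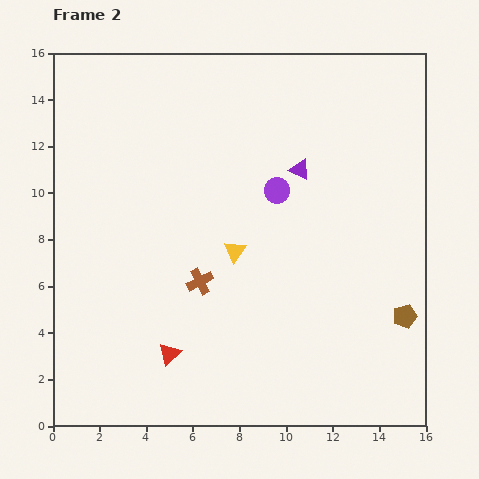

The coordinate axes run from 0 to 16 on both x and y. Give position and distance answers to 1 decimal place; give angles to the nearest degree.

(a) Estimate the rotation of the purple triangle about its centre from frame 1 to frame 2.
16° counter-clockwise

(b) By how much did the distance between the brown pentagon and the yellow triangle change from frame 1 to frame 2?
+3.9

Distance in frame 1: 3.9. Distance in frame 2: 7.8.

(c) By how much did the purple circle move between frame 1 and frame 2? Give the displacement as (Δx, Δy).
(-3.0, -1.7)

The purple circle was at (12.6, 11.8) in frame 1 and (9.6, 10.1) in frame 2.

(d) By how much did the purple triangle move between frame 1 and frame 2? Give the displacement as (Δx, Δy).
(-4.1, -3.0)

The purple triangle was at (14.7, 14.0) in frame 1 and (10.6, 11.0) in frame 2.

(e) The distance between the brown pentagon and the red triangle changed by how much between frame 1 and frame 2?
+1.9

Distance in frame 1: 8.3. Distance in frame 2: 10.2.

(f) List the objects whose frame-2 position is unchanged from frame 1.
none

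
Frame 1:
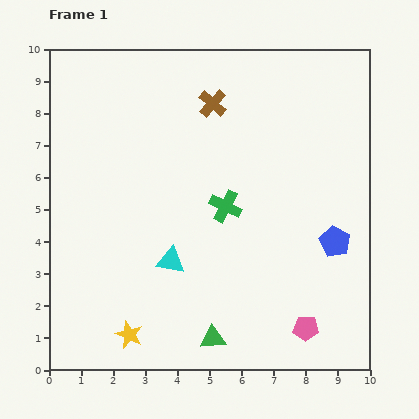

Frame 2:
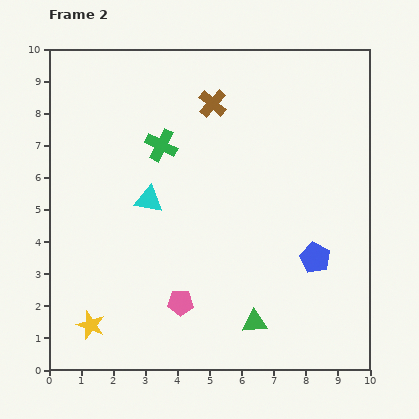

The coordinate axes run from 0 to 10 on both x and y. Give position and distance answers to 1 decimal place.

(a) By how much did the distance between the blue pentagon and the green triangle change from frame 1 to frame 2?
-2.0

Distance in frame 1: 4.8. Distance in frame 2: 2.8.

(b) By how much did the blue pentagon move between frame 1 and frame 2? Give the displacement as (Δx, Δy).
(-0.6, -0.5)

The blue pentagon was at (8.9, 4.0) in frame 1 and (8.3, 3.5) in frame 2.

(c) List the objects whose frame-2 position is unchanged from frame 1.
the brown cross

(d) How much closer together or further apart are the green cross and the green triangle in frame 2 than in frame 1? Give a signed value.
+2.1

Distance in frame 1: 4.1. Distance in frame 2: 6.2.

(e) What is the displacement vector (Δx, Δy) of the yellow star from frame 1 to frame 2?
(-1.2, 0.3)

The yellow star was at (2.5, 1.1) in frame 1 and (1.3, 1.4) in frame 2.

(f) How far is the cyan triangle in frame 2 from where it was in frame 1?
2.0

The cyan triangle moved from (3.8, 3.4) to (3.1, 5.3), a distance of √(0.7² + 1.9²) ≈ 2.0.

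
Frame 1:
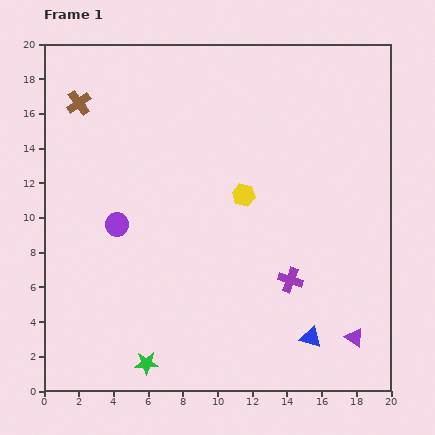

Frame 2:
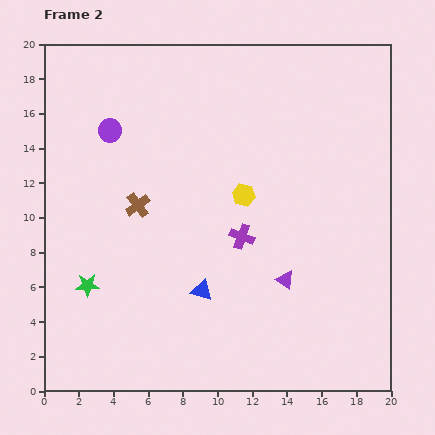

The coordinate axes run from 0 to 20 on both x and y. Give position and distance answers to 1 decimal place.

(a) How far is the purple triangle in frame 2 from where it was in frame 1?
5.2

The purple triangle moved from (17.9, 3.1) to (13.9, 6.4), a distance of √(4.0² + 3.3²) ≈ 5.2.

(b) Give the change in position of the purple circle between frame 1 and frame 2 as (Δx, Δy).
(-0.4, 5.4)

The purple circle was at (4.2, 9.6) in frame 1 and (3.8, 15.0) in frame 2.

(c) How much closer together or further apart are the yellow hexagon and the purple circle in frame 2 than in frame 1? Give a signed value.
+1.0

Distance in frame 1: 7.5. Distance in frame 2: 8.5.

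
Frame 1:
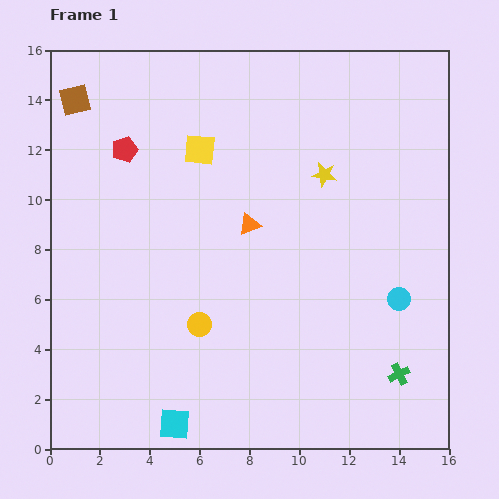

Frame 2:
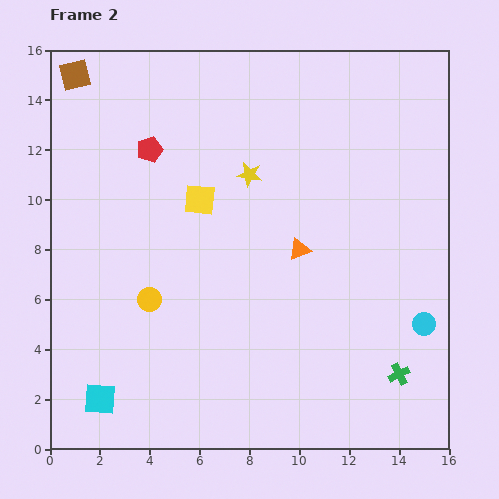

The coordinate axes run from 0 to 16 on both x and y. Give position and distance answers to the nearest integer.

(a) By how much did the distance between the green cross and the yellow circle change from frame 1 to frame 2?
+2

Distance in frame 1: 8. Distance in frame 2: 10.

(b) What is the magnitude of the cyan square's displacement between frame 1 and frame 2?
3

The cyan square moved from (5, 1) to (2, 2), a distance of √(3² + 1²) ≈ 3.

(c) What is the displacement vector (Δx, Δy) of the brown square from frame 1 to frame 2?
(0, 1)

The brown square was at (1, 14) in frame 1 and (1, 15) in frame 2.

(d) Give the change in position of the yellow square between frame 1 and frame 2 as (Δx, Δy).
(0, -2)

The yellow square was at (6, 12) in frame 1 and (6, 10) in frame 2.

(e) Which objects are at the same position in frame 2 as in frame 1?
the green cross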